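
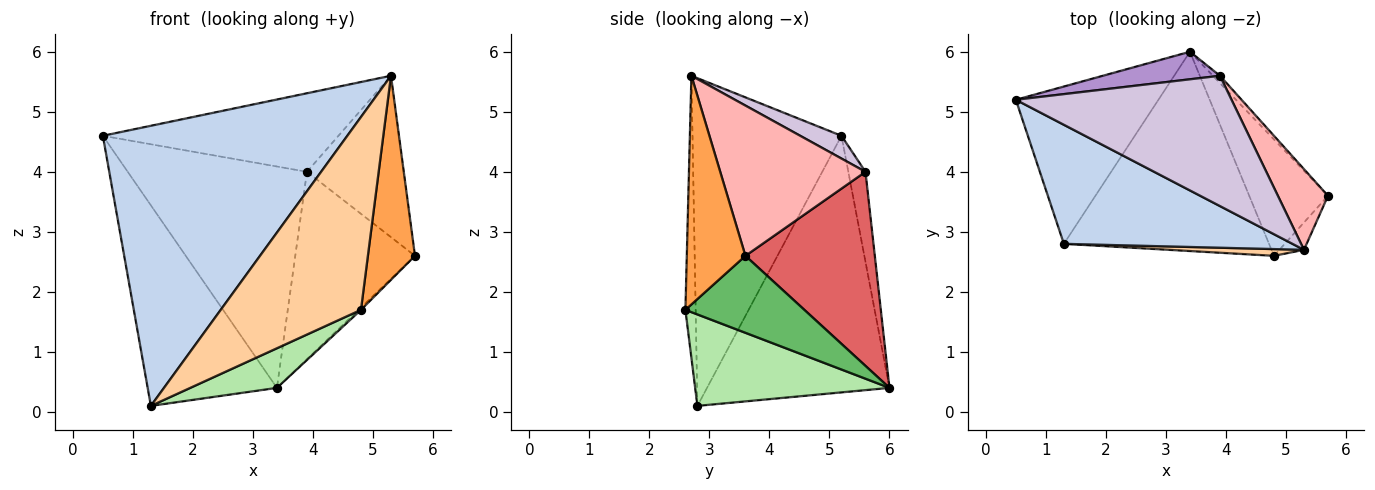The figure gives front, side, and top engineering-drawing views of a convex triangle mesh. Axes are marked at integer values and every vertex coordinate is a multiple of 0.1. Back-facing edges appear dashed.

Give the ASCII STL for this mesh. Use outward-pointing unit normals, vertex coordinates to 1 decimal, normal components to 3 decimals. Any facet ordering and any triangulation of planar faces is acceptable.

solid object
 facet normal -0.743 0.526 -0.413
  outer loop
   vertex 3.4 6.0 0.4
   vertex 1.3 2.8 0.1
   vertex 0.5 5.2 4.6
  endloop
 endfacet
 facet normal -0.489 -0.803 0.341
  outer loop
   vertex 5.3 2.7 5.6
   vertex 0.5 5.2 4.6
   vertex 1.3 2.8 0.1
  endloop
 endfacet
 facet normal 0.777 -0.624 -0.084
  outer loop
   vertex 4.8 2.6 1.7
   vertex 5.7 3.6 2.6
   vertex 5.3 2.7 5.6
  endloop
 endfacet
 facet normal -0.073 -0.997 0.035
  outer loop
   vertex 4.8 2.6 1.7
   vertex 5.3 2.7 5.6
   vertex 1.3 2.8 0.1
  endloop
 endfacet
 facet normal 0.699 0.014 -0.715
  outer loop
   vertex 4.8 2.6 1.7
   vertex 3.4 6.0 0.4
   vertex 5.7 3.6 2.6
  endloop
 endfacet
 facet normal 0.401 -0.179 -0.899
  outer loop
   vertex 4.8 2.6 1.7
   vertex 1.3 2.8 0.1
   vertex 3.4 6.0 0.4
  endloop
 endfacet
 facet normal 0.734 0.679 -0.026
  outer loop
   vertex 3.9 5.6 4.0
   vertex 5.7 3.6 2.6
   vertex 3.4 6.0 0.4
  endloop
 endfacet
 facet normal 0.802 0.535 0.267
  outer loop
   vertex 3.9 5.6 4.0
   vertex 5.3 2.7 5.6
   vertex 5.7 3.6 2.6
  endloop
 endfacet
 facet normal -0.095 0.988 0.123
  outer loop
   vertex 3.9 5.6 4.0
   vertex 3.4 6.0 0.4
   vertex 0.5 5.2 4.6
  endloop
 endfacet
 facet normal 0.090 0.514 0.853
  outer loop
   vertex 3.9 5.6 4.0
   vertex 0.5 5.2 4.6
   vertex 5.3 2.7 5.6
  endloop
 endfacet
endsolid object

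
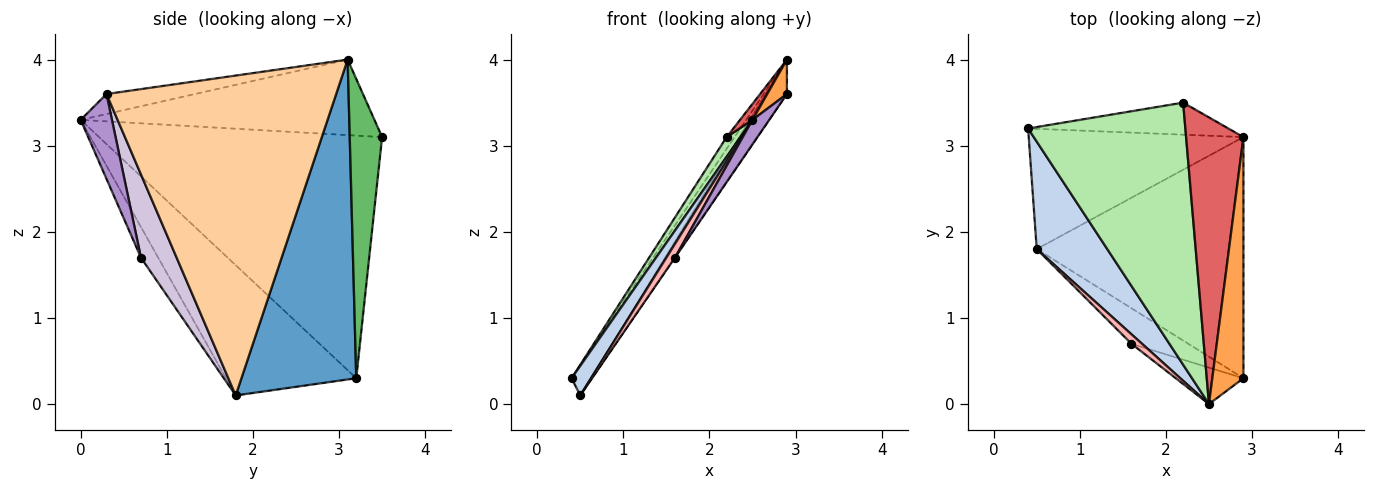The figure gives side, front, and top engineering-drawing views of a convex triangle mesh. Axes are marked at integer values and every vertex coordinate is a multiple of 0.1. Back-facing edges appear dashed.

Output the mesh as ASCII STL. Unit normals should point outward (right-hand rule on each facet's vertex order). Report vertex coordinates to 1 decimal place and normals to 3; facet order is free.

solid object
 facet normal 0.822 0.138 -0.552
  outer loop
   vertex 0.5 1.8 0.1
   vertex 0.4 3.2 0.3
   vertex 2.9 3.1 4.0
  endloop
 endfacet
 facet normal -0.872 -0.130 0.472
  outer loop
   vertex 0.5 1.8 0.1
   vertex 2.5 0.0 3.3
   vertex 0.4 3.2 0.3
  endloop
 endfacet
 facet normal -0.537 -0.119 0.835
  outer loop
   vertex 2.9 0.3 3.6
   vertex 2.9 3.1 4.0
   vertex 2.5 0.0 3.3
  endloop
 endfacet
 facet normal 0.837 0.077 -0.541
  outer loop
   vertex 2.9 0.3 3.6
   vertex 0.5 1.8 0.1
   vertex 2.9 3.1 4.0
  endloop
 endfacet
 facet normal 0.814 0.199 -0.545
  outer loop
   vertex 2.2 3.5 3.1
   vertex 2.9 3.1 4.0
   vertex 0.4 3.2 0.3
  endloop
 endfacet
 facet normal -0.838 -0.041 0.543
  outer loop
   vertex 2.2 3.5 3.1
   vertex 0.4 3.2 0.3
   vertex 2.5 0.0 3.3
  endloop
 endfacet
 facet normal -0.796 -0.034 0.604
  outer loop
   vertex 2.2 3.5 3.1
   vertex 2.5 0.0 3.3
   vertex 2.9 3.1 4.0
  endloop
 endfacet
 facet normal -0.855 -0.427 0.294
  outer loop
   vertex 1.6 0.7 1.7
   vertex 2.5 0.0 3.3
   vertex 0.5 1.8 0.1
  endloop
 endfacet
 facet normal 0.721 -0.387 -0.575
  outer loop
   vertex 1.6 0.7 1.7
   vertex 2.9 0.3 3.6
   vertex 2.5 0.0 3.3
  endloop
 endfacet
 facet normal 0.826 0.006 -0.564
  outer loop
   vertex 1.6 0.7 1.7
   vertex 0.5 1.8 0.1
   vertex 2.9 0.3 3.6
  endloop
 endfacet
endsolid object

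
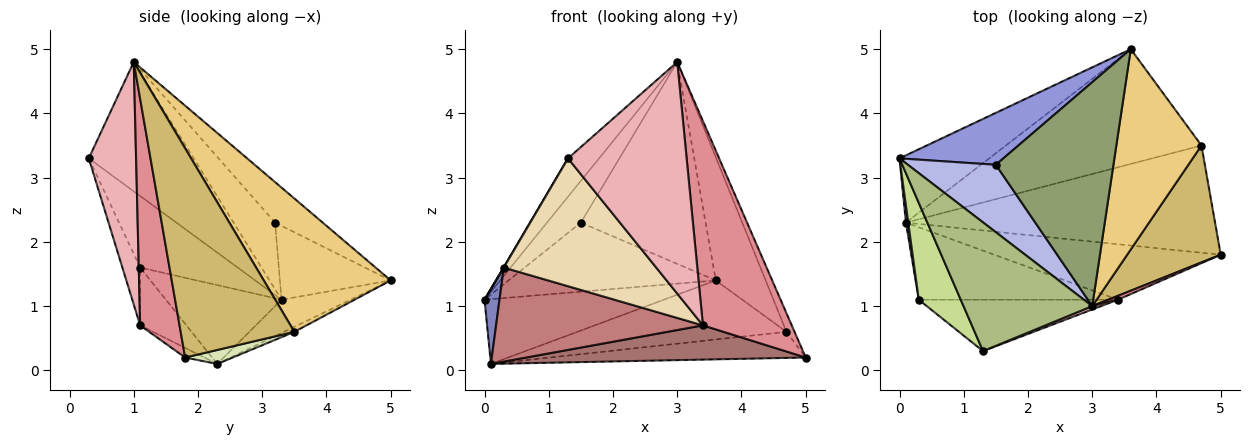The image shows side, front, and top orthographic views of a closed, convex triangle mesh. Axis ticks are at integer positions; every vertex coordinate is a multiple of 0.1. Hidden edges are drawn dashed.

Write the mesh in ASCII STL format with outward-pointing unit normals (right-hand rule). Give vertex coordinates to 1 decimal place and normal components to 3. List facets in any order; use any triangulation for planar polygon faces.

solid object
 facet normal -0.258 0.670 -0.696
  outer loop
   vertex 0.1 2.3 0.1
   vertex 0.0 3.3 1.1
   vertex 3.6 5.0 1.4
  endloop
 endfacet
 facet normal -0.991 -0.128 0.029
  outer loop
   vertex 0.1 2.3 0.1
   vertex 0.3 1.1 1.6
   vertex 0.0 3.3 1.1
  endloop
 endfacet
 facet normal -0.393 0.735 0.553
  outer loop
   vertex 1.5 3.2 2.3
   vertex 3.6 5.0 1.4
   vertex 0.0 3.3 1.1
  endloop
 endfacet
 facet normal -0.542 0.442 0.714
  outer loop
   vertex 1.5 3.2 2.3
   vertex 0.0 3.3 1.1
   vertex 3.0 1.0 4.8
  endloop
 endfacet
 facet normal -0.248 0.649 0.720
  outer loop
   vertex 1.5 3.2 2.3
   vertex 3.0 1.0 4.8
   vertex 3.6 5.0 1.4
  endloop
 endfacet
 facet normal -0.694 0.206 0.690
  outer loop
   vertex 1.3 0.3 3.3
   vertex 3.0 1.0 4.8
   vertex 0.0 3.3 1.1
  endloop
 endfacet
 facet normal -0.862 -0.003 0.506
  outer loop
   vertex 1.3 0.3 3.3
   vertex 0.0 3.3 1.1
   vertex 0.3 1.1 1.6
  endloop
 endfacet
 facet normal 0.044 0.236 -0.971
  outer loop
   vertex 4.7 3.5 0.6
   vertex 5.0 1.8 0.2
   vertex 0.1 2.3 0.1
  endloop
 endfacet
 facet normal -0.023 0.457 -0.889
  outer loop
   vertex 4.7 3.5 0.6
   vertex 0.1 2.3 0.1
   vertex 3.6 5.0 1.4
  endloop
 endfacet
 facet normal 0.911 0.065 0.407
  outer loop
   vertex 4.7 3.5 0.6
   vertex 3.0 1.0 4.8
   vertex 5.0 1.8 0.2
  endloop
 endfacet
 facet normal 0.800 0.314 0.511
  outer loop
   vertex 4.7 3.5 0.6
   vertex 3.6 5.0 1.4
   vertex 3.0 1.0 4.8
  endloop
 endfacet
 facet normal -0.108 -0.922 -0.371
  outer loop
   vertex 3.4 1.1 0.7
   vertex 1.3 0.3 3.3
   vertex 0.3 1.1 1.6
  endloop
 endfacet
 facet normal -0.036 -0.525 -0.850
  outer loop
   vertex 3.4 1.1 0.7
   vertex 0.1 2.3 0.1
   vertex 5.0 1.8 0.2
  endloop
 endfacet
 facet normal -0.174 -0.780 -0.601
  outer loop
   vertex 3.4 1.1 0.7
   vertex 0.3 1.1 1.6
   vertex 0.1 2.3 0.1
  endloop
 endfacet
 facet normal 0.405 -0.914 0.017
  outer loop
   vertex 3.4 1.1 0.7
   vertex 5.0 1.8 0.2
   vertex 3.0 1.0 4.8
  endloop
 endfacet
 facet normal 0.371 -0.929 0.013
  outer loop
   vertex 3.4 1.1 0.7
   vertex 3.0 1.0 4.8
   vertex 1.3 0.3 3.3
  endloop
 endfacet
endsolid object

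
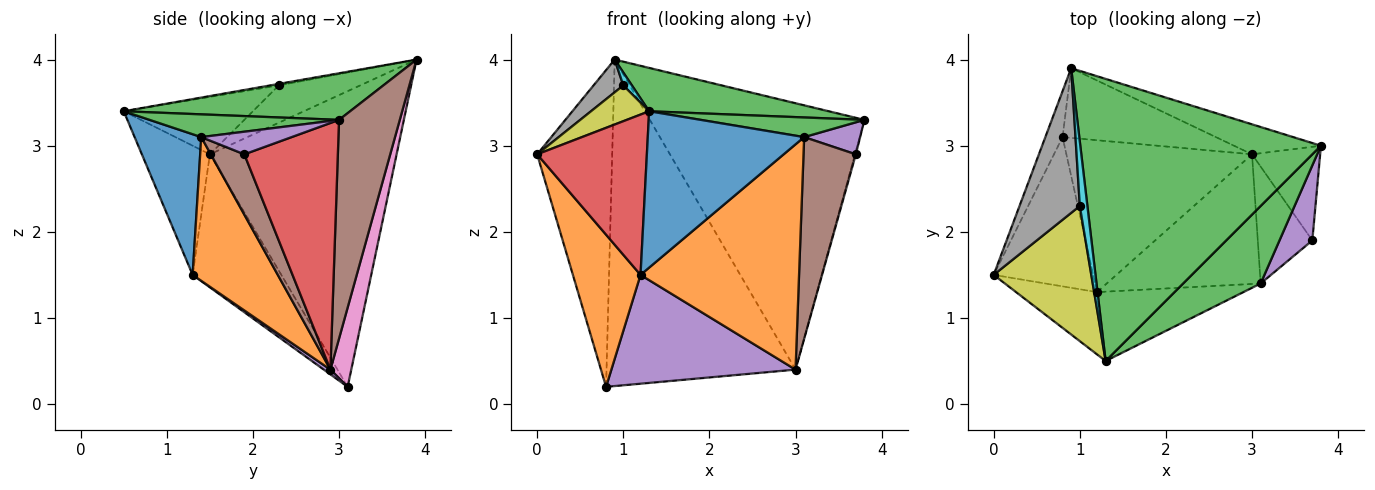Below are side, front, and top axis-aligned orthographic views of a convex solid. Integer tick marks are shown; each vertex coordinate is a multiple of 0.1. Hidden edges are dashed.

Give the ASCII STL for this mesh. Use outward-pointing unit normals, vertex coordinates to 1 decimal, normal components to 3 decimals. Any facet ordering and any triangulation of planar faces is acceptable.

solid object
 facet normal -0.927 0.372 -0.054
  outer loop
   vertex 0.8 3.1 0.2
   vertex 0.0 1.5 2.9
   vertex 0.9 3.9 4.0
  endloop
 endfacet
 facet normal -0.683 -0.521 -0.511
  outer loop
   vertex 1.2 1.3 1.5
   vertex 0.0 1.5 2.9
   vertex 0.8 3.1 0.2
  endloop
 endfacet
 facet normal 0.188 -0.149 0.971
  outer loop
   vertex 1.3 0.5 3.4
   vertex 3.8 3.0 3.3
   vertex 0.9 3.9 4.0
  endloop
 endfacet
 facet normal -0.500 -0.807 -0.314
  outer loop
   vertex 1.3 0.5 3.4
   vertex 0.0 1.5 2.9
   vertex 1.2 1.3 1.5
  endloop
 endfacet
 facet normal 0.021 -0.582 -0.813
  outer loop
   vertex 3.0 2.9 0.4
   vertex 1.2 1.3 1.5
   vertex 0.8 3.1 0.2
  endloop
 endfacet
 facet normal 0.271 0.957 -0.108
  outer loop
   vertex 3.0 2.9 0.4
   vertex 0.9 3.9 4.0
   vertex 3.8 3.0 3.3
  endloop
 endfacet
 facet normal 0.107 0.972 -0.208
  outer loop
   vertex 3.0 2.9 0.4
   vertex 0.8 3.1 0.2
   vertex 0.9 3.9 4.0
  endloop
 endfacet
 facet normal -0.517 -0.189 0.835
  outer loop
   vertex 1.0 2.3 3.7
   vertex 0.9 3.9 4.0
   vertex 0.0 1.5 2.9
  endloop
 endfacet
 facet normal -0.494 -0.222 0.840
  outer loop
   vertex 1.0 2.3 3.7
   vertex 0.0 1.5 2.9
   vertex 1.3 0.5 3.4
  endloop
 endfacet
 facet normal -0.192 -0.192 0.962
  outer loop
   vertex 1.0 2.3 3.7
   vertex 1.3 0.5 3.4
   vertex 0.9 3.9 4.0
  endloop
 endfacet
 facet normal 0.363 -0.852 -0.378
  outer loop
   vertex 3.1 1.4 3.1
   vertex 1.3 0.5 3.4
   vertex 1.2 1.3 1.5
  endloop
 endfacet
 facet normal 0.422 -0.786 -0.452
  outer loop
   vertex 3.1 1.4 3.1
   vertex 1.2 1.3 1.5
   vertex 3.0 2.9 0.4
  endloop
 endfacet
 facet normal 0.274 -0.236 0.932
  outer loop
   vertex 3.1 1.4 3.1
   vertex 3.8 3.0 3.3
   vertex 1.3 0.5 3.4
  endloop
 endfacet
 facet normal 0.964 0.009 -0.266
  outer loop
   vertex 3.7 1.9 2.9
   vertex 3.0 2.9 0.4
   vertex 3.8 3.0 3.3
  endloop
 endfacet
 facet normal 0.535 -0.331 0.777
  outer loop
   vertex 3.7 1.9 2.9
   vertex 3.8 3.0 3.3
   vertex 3.1 1.4 3.1
  endloop
 endfacet
 facet normal 0.485 -0.757 -0.438
  outer loop
   vertex 3.7 1.9 2.9
   vertex 3.1 1.4 3.1
   vertex 3.0 2.9 0.4
  endloop
 endfacet
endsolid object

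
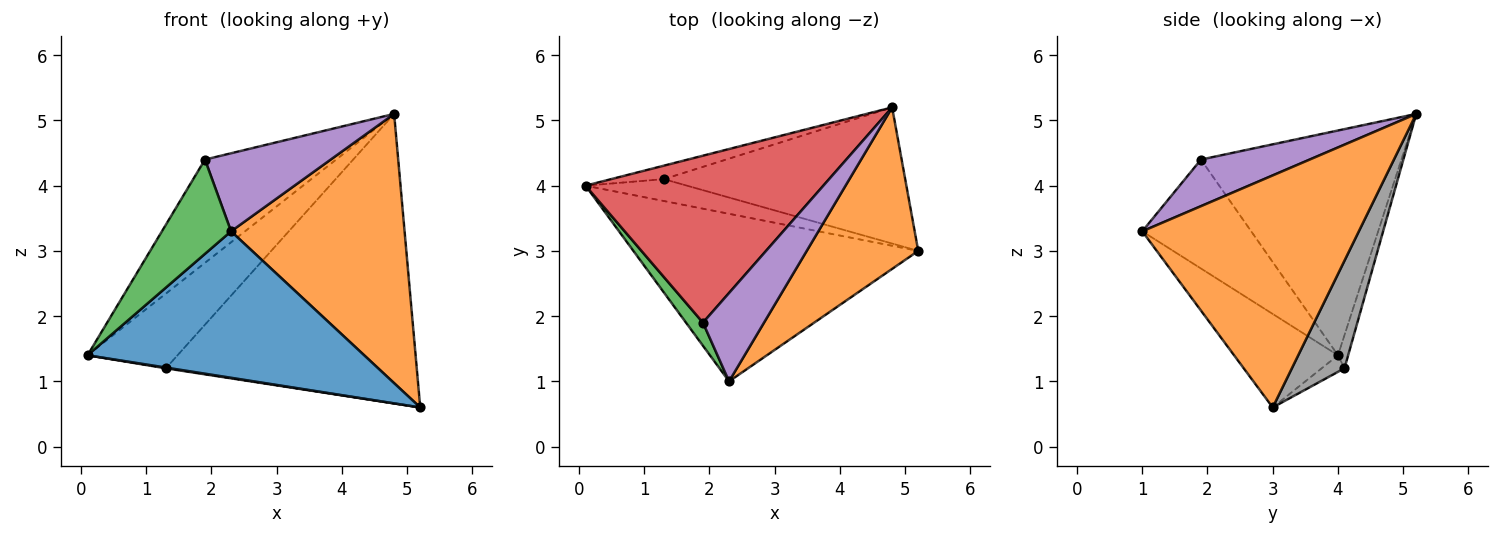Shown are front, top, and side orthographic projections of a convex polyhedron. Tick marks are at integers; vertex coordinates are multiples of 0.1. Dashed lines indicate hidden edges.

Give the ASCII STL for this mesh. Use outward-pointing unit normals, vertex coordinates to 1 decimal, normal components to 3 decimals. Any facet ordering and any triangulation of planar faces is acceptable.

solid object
 facet normal -0.240 -0.639 -0.731
  outer loop
   vertex 2.3 1.0 3.3
   vertex 0.1 4.0 1.4
   vertex 5.2 3.0 0.6
  endloop
 endfacet
 facet normal 0.731 -0.585 0.351
  outer loop
   vertex 4.8 5.2 5.1
   vertex 2.3 1.0 3.3
   vertex 5.2 3.0 0.6
  endloop
 endfacet
 facet normal -0.837 -0.531 0.130
  outer loop
   vertex 1.9 1.9 4.4
   vertex 0.1 4.0 1.4
   vertex 2.3 1.0 3.3
  endloop
 endfacet
 facet normal -0.627 0.410 0.663
  outer loop
   vertex 1.9 1.9 4.4
   vertex 4.8 5.2 5.1
   vertex 0.1 4.0 1.4
  endloop
 endfacet
 facet normal 0.497 -0.574 0.651
  outer loop
   vertex 1.9 1.9 4.4
   vertex 2.3 1.0 3.3
   vertex 4.8 5.2 5.1
  endloop
 endfacet
 facet normal -0.161 -0.035 -0.986
  outer loop
   vertex 1.3 4.1 1.2
   vertex 5.2 3.0 0.6
   vertex 0.1 4.0 1.4
  endloop
 endfacet
 facet normal -0.111 0.978 -0.176
  outer loop
   vertex 1.3 4.1 1.2
   vertex 0.1 4.0 1.4
   vertex 4.8 5.2 5.1
  endloop
 endfacet
 facet normal 0.186 0.889 -0.418
  outer loop
   vertex 1.3 4.1 1.2
   vertex 4.8 5.2 5.1
   vertex 5.2 3.0 0.6
  endloop
 endfacet
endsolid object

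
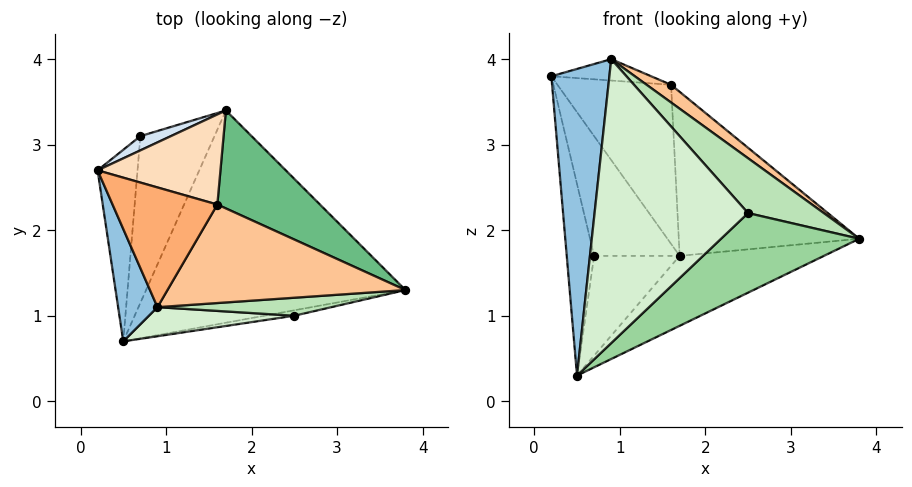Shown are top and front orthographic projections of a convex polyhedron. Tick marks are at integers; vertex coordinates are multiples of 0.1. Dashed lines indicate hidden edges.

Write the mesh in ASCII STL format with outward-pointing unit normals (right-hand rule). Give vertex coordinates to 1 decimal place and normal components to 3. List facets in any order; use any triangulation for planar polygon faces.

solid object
 facet normal 0.374 0.290 -0.881
  outer loop
   vertex 1.7 3.4 1.7
   vertex 3.8 1.3 1.9
   vertex 0.5 0.7 0.3
  endloop
 endfacet
 facet normal -0.913 -0.382 0.140
  outer loop
   vertex 0.9 1.1 4.0
   vertex 0.2 2.7 3.8
   vertex 0.5 0.7 0.3
  endloop
 endfacet
 facet normal -0.962 0.192 -0.192
  outer loop
   vertex 0.7 3.1 1.7
   vertex 0.5 0.7 0.3
   vertex 0.2 2.7 3.8
  endloop
 endfacet
 facet normal -0.285 0.952 0.113
  outer loop
   vertex 0.7 3.1 1.7
   vertex 0.2 2.7 3.8
   vertex 1.7 3.4 1.7
  endloop
 endfacet
 facet normal -0.152 0.507 -0.848
  outer loop
   vertex 0.7 3.1 1.7
   vertex 1.7 3.4 1.7
   vertex 0.5 0.7 0.3
  endloop
 endfacet
 facet normal 0.120 0.175 0.977
  outer loop
   vertex 1.6 2.3 3.7
   vertex 0.2 2.7 3.8
   vertex 0.9 1.1 4.0
  endloop
 endfacet
 facet normal 0.587 -0.143 0.797
  outer loop
   vertex 1.6 2.3 3.7
   vertex 0.9 1.1 4.0
   vertex 3.8 1.3 1.9
  endloop
 endfacet
 facet normal 0.273 0.837 0.474
  outer loop
   vertex 1.6 2.3 3.7
   vertex 1.7 3.4 1.7
   vertex 0.2 2.7 3.8
  endloop
 endfacet
 facet normal 0.629 0.667 0.398
  outer loop
   vertex 1.6 2.3 3.7
   vertex 3.8 1.3 1.9
   vertex 1.7 3.4 1.7
  endloop
 endfacet
 facet normal 0.210 -0.975 -0.067
  outer loop
   vertex 2.5 1.0 2.2
   vertex 0.5 0.7 0.3
   vertex 3.8 1.3 1.9
  endloop
 endfacet
 facet normal 0.280 -0.912 0.299
  outer loop
   vertex 2.5 1.0 2.2
   vertex 3.8 1.3 1.9
   vertex 0.9 1.1 4.0
  endloop
 endfacet
 facet normal 0.052 -0.993 0.102
  outer loop
   vertex 2.5 1.0 2.2
   vertex 0.9 1.1 4.0
   vertex 0.5 0.7 0.3
  endloop
 endfacet
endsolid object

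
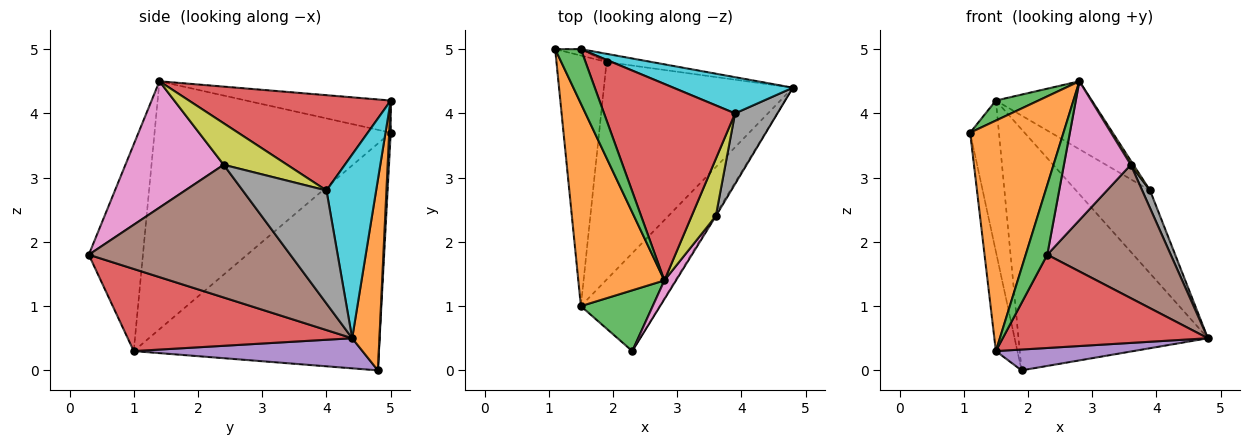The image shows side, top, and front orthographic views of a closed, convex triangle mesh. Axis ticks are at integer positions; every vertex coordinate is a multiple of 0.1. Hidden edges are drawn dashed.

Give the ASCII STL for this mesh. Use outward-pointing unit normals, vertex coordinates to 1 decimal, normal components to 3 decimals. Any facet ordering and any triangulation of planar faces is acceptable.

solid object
 facet normal -0.973 0.085 -0.215
  outer loop
   vertex 1.5 1.0 0.3
   vertex 1.1 5.0 3.7
   vertex 1.9 4.8 0.0
  endloop
 endfacet
 facet normal -0.885 -0.350 0.307
  outer loop
   vertex 1.5 1.0 0.3
   vertex 2.8 1.4 4.5
   vertex 1.1 5.0 3.7
  endloop
 endfacet
 facet normal -0.884 -0.352 0.307
  outer loop
   vertex 1.5 1.0 0.3
   vertex 2.3 0.3 1.8
   vertex 2.8 1.4 4.5
  endloop
 endfacet
 facet normal 0.602 -0.551 -0.578
  outer loop
   vertex 1.5 1.0 0.3
   vertex 4.8 4.4 0.5
   vertex 2.3 0.3 1.8
  endloop
 endfacet
 facet normal 0.157 -0.094 -0.983
  outer loop
   vertex 1.5 1.0 0.3
   vertex 1.9 4.8 0.0
   vertex 4.8 4.4 0.5
  endloop
 endfacet
 facet normal 0.853 -0.522 -0.008
  outer loop
   vertex 3.6 2.4 3.2
   vertex 2.3 0.3 1.8
   vertex 4.8 4.4 0.5
  endloop
 endfacet
 facet normal 0.824 -0.561 0.076
  outer loop
   vertex 3.6 2.4 3.2
   vertex 2.8 1.4 4.5
   vertex 2.3 0.3 1.8
  endloop
 endfacet
 facet normal 0.933 -0.087 0.350
  outer loop
   vertex 3.6 2.4 3.2
   vertex 4.8 4.4 0.5
   vertex 3.9 4.0 2.8
  endloop
 endfacet
 facet normal 0.863 -0.036 0.504
  outer loop
   vertex 3.6 2.4 3.2
   vertex 3.9 4.0 2.8
   vertex 2.8 1.4 4.5
  endloop
 endfacet
 facet normal 0.524 0.781 0.341
  outer loop
   vertex 1.5 5.0 4.2
   vertex 3.9 4.0 2.8
   vertex 4.8 4.4 0.5
  endloop
 endfacet
 facet normal 0.053 0.998 -0.042
  outer loop
   vertex 1.5 5.0 4.2
   vertex 1.9 4.8 0.0
   vertex 1.1 5.0 3.7
  endloop
 endfacet
 facet normal 0.142 0.989 -0.034
  outer loop
   vertex 1.5 5.0 4.2
   vertex 4.8 4.4 0.5
   vertex 1.9 4.8 0.0
  endloop
 endfacet
 facet normal -0.761 -0.224 0.609
  outer loop
   vertex 1.5 5.0 4.2
   vertex 1.1 5.0 3.7
   vertex 2.8 1.4 4.5
  endloop
 endfacet
 facet normal 0.567 0.269 0.779
  outer loop
   vertex 1.5 5.0 4.2
   vertex 2.8 1.4 4.5
   vertex 3.9 4.0 2.8
  endloop
 endfacet
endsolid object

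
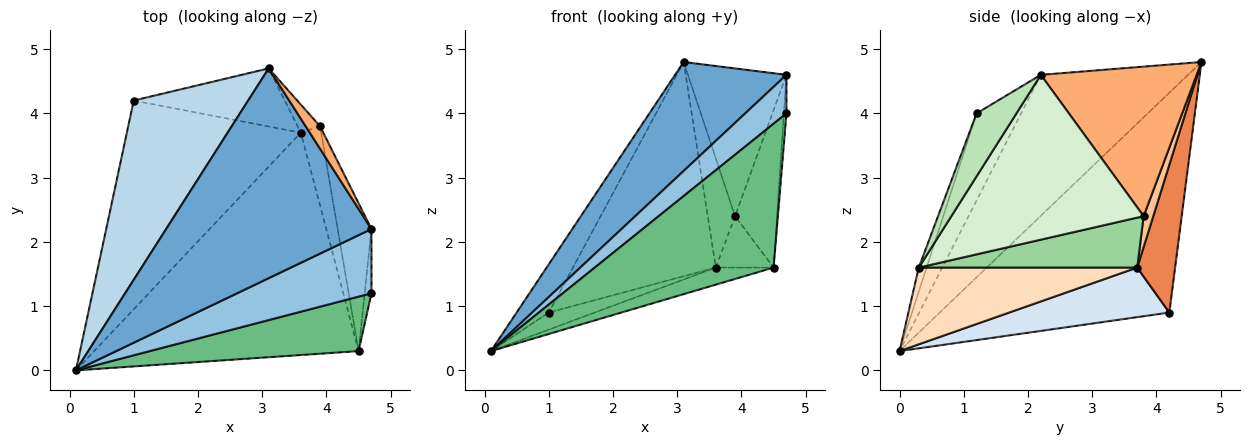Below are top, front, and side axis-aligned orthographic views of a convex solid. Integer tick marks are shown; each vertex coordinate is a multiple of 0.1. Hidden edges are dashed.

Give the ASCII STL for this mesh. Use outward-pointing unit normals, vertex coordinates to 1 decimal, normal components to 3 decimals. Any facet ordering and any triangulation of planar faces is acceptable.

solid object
 facet normal -0.520 -0.394 0.758
  outer loop
   vertex 3.1 4.7 4.8
   vertex 0.1 0.0 0.3
   vertex 4.7 2.2 4.6
  endloop
 endfacet
 facet normal -0.486 -0.450 0.750
  outer loop
   vertex 4.7 1.2 4.0
   vertex 4.7 2.2 4.6
   vertex 0.1 0.0 0.3
  endloop
 endfacet
 facet normal -0.880 0.123 0.458
  outer loop
   vertex 1.0 4.2 0.9
   vertex 0.1 0.0 0.3
   vertex 3.1 4.7 4.8
  endloop
 endfacet
 facet normal 0.273 0.078 -0.959
  outer loop
   vertex 1.0 4.2 0.9
   vertex 3.6 3.7 1.6
   vertex 0.1 0.0 0.3
  endloop
 endfacet
 facet normal 0.248 0.935 -0.253
  outer loop
   vertex 1.0 4.2 0.9
   vertex 3.1 4.7 4.8
   vertex 3.6 3.7 1.6
  endloop
 endfacet
 facet normal 0.842 0.533 0.081
  outer loop
   vertex 3.9 3.8 2.4
   vertex 3.1 4.7 4.8
   vertex 4.7 2.2 4.6
  endloop
 endfacet
 facet normal 0.323 0.916 -0.236
  outer loop
   vertex 3.9 3.8 2.4
   vertex 3.6 3.7 1.6
   vertex 3.1 4.7 4.8
  endloop
 endfacet
 facet normal 0.278 0.074 -0.958
  outer loop
   vertex 4.5 0.3 1.6
   vertex 0.1 0.0 0.3
   vertex 3.6 3.7 1.6
  endloop
 endfacet
 facet normal -0.041 -0.934 0.354
  outer loop
   vertex 4.5 0.3 1.6
   vertex 4.7 1.2 4.0
   vertex 0.1 0.0 0.3
  endloop
 endfacet
 facet normal 0.899 0.238 -0.367
  outer loop
   vertex 4.5 0.3 1.6
   vertex 3.6 3.7 1.6
   vertex 3.9 3.8 2.4
  endloop
 endfacet
 facet normal 0.992 0.064 -0.107
  outer loop
   vertex 4.5 0.3 1.6
   vertex 4.7 2.2 4.6
   vertex 4.7 1.2 4.0
  endloop
 endfacet
 facet normal 0.958 0.209 -0.196
  outer loop
   vertex 4.5 0.3 1.6
   vertex 3.9 3.8 2.4
   vertex 4.7 2.2 4.6
  endloop
 endfacet
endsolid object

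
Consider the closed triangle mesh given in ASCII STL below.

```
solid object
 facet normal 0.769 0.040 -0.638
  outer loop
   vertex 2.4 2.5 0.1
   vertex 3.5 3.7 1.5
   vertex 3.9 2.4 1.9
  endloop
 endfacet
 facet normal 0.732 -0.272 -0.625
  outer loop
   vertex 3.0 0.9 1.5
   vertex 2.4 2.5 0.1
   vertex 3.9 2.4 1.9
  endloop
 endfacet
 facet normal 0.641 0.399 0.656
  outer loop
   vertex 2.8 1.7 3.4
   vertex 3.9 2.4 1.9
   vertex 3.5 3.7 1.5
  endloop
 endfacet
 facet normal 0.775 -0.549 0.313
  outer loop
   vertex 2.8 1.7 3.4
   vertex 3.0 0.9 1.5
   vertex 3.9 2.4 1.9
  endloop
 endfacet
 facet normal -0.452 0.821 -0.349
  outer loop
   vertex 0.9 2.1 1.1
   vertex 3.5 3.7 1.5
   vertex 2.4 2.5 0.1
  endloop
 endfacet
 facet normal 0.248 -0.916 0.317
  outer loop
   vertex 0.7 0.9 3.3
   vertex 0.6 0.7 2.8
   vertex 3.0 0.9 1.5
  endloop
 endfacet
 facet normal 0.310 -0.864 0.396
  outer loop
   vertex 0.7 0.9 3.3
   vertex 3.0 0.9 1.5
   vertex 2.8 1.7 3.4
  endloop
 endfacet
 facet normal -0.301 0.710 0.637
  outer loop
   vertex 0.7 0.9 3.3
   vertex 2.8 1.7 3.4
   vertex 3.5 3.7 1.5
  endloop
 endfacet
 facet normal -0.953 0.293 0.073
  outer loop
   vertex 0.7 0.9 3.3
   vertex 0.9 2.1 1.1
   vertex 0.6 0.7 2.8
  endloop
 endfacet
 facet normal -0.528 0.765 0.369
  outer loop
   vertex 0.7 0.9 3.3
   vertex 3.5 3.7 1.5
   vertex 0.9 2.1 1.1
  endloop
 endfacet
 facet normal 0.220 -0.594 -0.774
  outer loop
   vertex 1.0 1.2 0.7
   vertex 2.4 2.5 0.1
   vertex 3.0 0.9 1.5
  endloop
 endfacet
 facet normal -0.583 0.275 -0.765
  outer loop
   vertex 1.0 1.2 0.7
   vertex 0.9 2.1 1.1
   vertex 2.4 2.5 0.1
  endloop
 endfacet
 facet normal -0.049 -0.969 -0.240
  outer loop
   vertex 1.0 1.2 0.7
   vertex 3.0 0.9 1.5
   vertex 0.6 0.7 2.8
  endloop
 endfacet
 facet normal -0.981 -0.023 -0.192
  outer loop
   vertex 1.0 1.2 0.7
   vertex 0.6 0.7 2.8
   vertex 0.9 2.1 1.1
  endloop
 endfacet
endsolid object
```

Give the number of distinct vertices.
9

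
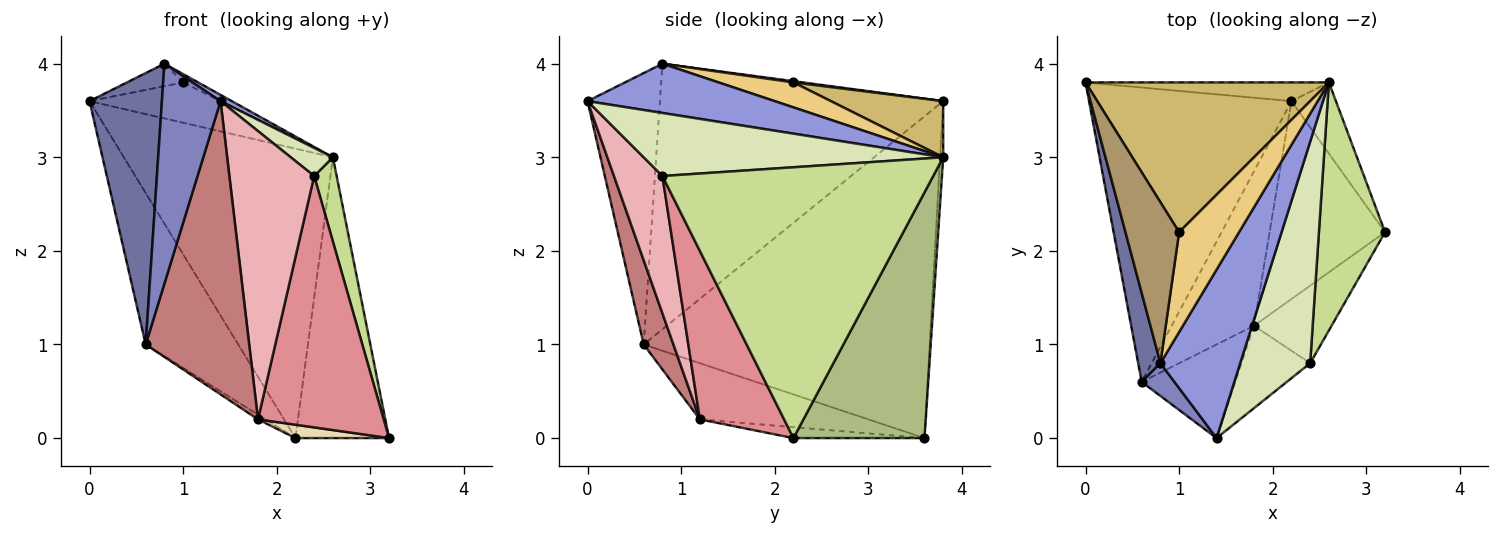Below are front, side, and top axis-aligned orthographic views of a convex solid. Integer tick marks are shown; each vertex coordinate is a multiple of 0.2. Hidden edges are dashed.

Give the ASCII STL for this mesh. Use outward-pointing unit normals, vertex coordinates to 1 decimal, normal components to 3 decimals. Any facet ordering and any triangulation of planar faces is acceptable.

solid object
 facet normal -0.966 -0.247 0.081
  outer loop
   vertex 0.6 0.6 1.0
   vertex 0.8 0.8 4.0
   vertex 0.0 3.8 3.6
  endloop
 endfacet
 facet normal -0.774 -0.627 0.093
  outer loop
   vertex 0.6 0.6 1.0
   vertex 1.4 0.0 3.6
   vertex 0.8 0.8 4.0
  endloop
 endfacet
 facet normal 0.525 -0.032 0.851
  outer loop
   vertex 2.6 3.8 3.0
   vertex 0.8 0.8 4.0
   vertex 1.4 0.0 3.6
  endloop
 endfacet
 facet normal -0.816 0.264 -0.514
  outer loop
   vertex 2.2 3.6 0.0
   vertex 0.6 0.6 1.0
   vertex 0.0 3.8 3.6
  endloop
 endfacet
 facet normal -0.015 0.998 -0.065
  outer loop
   vertex 2.2 3.6 0.0
   vertex 0.0 3.8 3.6
   vertex 2.6 3.8 3.0
  endloop
 endfacet
 facet normal 0.805 0.575 -0.146
  outer loop
   vertex 2.2 3.6 0.0
   vertex 2.6 3.8 3.0
   vertex 3.2 2.2 0.0
  endloop
 endfacet
 facet normal 0.968 -0.080 0.236
  outer loop
   vertex 2.4 0.8 2.8
   vertex 3.2 2.2 0.0
   vertex 2.6 3.8 3.0
  endloop
 endfacet
 facet normal 0.667 -0.094 0.740
  outer loop
   vertex 2.4 0.8 2.8
   vertex 2.6 3.8 3.0
   vertex 1.4 0.0 3.6
  endloop
 endfacet
 facet normal 0.023 0.138 0.990
  outer loop
   vertex 1.0 2.2 3.8
   vertex 0.0 3.8 3.6
   vertex 0.8 0.8 4.0
  endloop
 endfacet
 facet normal 0.217 0.254 0.942
  outer loop
   vertex 1.0 2.2 3.8
   vertex 2.6 3.8 3.0
   vertex 0.0 3.8 3.6
  endloop
 endfacet
 facet normal 0.383 0.077 0.920
  outer loop
   vertex 1.0 2.2 3.8
   vertex 0.8 0.8 4.0
   vertex 2.6 3.8 3.0
  endloop
 endfacet
 facet normal -0.094 -0.067 -0.993
  outer loop
   vertex 1.8 1.2 0.2
   vertex 2.2 3.6 0.0
   vertex 3.2 2.2 0.0
  endloop
 endfacet
 facet normal -0.563 0.025 -0.826
  outer loop
   vertex 1.8 1.2 0.2
   vertex 0.6 0.6 1.0
   vertex 2.2 3.6 0.0
  endloop
 endfacet
 facet normal 0.264 -0.919 -0.293
  outer loop
   vertex 1.8 1.2 0.2
   vertex 1.4 0.0 3.6
   vertex 0.6 0.6 1.0
  endloop
 endfacet
 facet normal 0.539 -0.805 -0.248
  outer loop
   vertex 1.8 1.2 0.2
   vertex 3.2 2.2 0.0
   vertex 2.4 0.8 2.8
  endloop
 endfacet
 facet normal 0.482 -0.843 -0.241
  outer loop
   vertex 1.8 1.2 0.2
   vertex 2.4 0.8 2.8
   vertex 1.4 0.0 3.6
  endloop
 endfacet
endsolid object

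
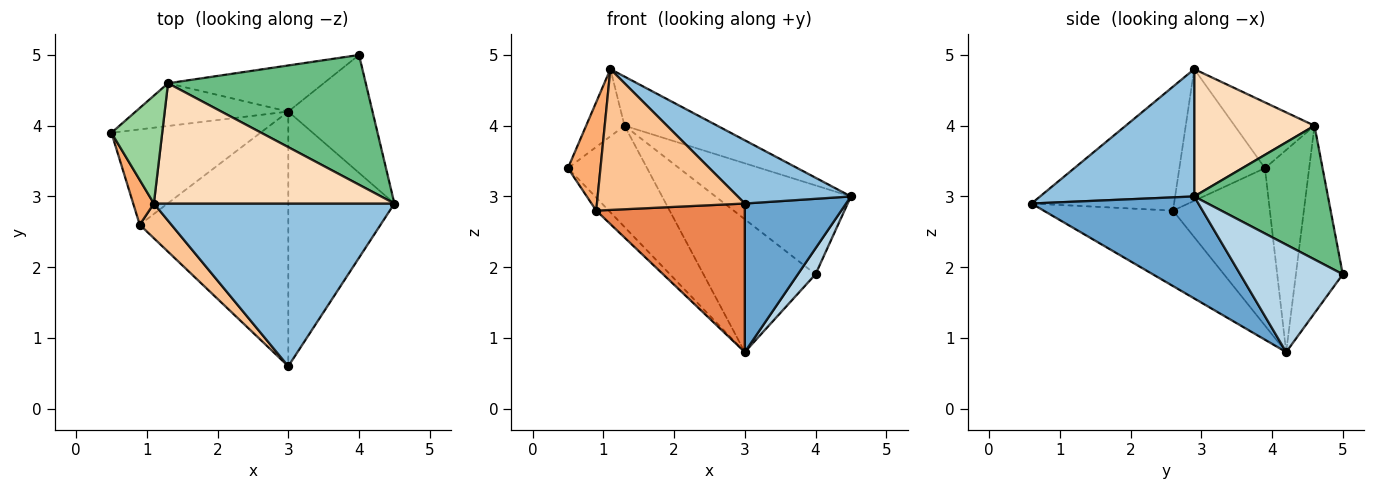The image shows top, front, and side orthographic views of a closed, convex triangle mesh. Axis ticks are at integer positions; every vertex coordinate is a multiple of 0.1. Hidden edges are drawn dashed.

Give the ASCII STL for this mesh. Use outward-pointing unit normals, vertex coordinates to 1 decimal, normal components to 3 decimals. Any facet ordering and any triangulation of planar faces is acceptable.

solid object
 facet normal 0.639 -0.388 -0.665
  outer loop
   vertex 3.0 4.2 0.8
   vertex 4.5 2.9 3.0
   vertex 3.0 0.6 2.9
  endloop
 endfacet
 facet normal 0.442 -0.325 0.836
  outer loop
   vertex 1.1 2.9 4.8
   vertex 3.0 0.6 2.9
   vertex 4.5 2.9 3.0
  endloop
 endfacet
 facet normal 0.780 -0.134 -0.611
  outer loop
   vertex 4.0 5.0 1.9
   vertex 4.5 2.9 3.0
   vertex 3.0 4.2 0.8
  endloop
 endfacet
 facet normal -0.723 0.093 -0.684
  outer loop
   vertex 0.9 2.6 2.8
   vertex 0.5 3.9 3.4
   vertex 3.0 4.2 0.8
  endloop
 endfacet
 facet normal -0.402 -0.461 -0.791
  outer loop
   vertex 0.9 2.6 2.8
   vertex 3.0 4.2 0.8
   vertex 3.0 0.6 2.9
  endloop
 endfacet
 facet normal -0.925 -0.352 0.145
  outer loop
   vertex 0.9 2.6 2.8
   vertex 1.1 2.9 4.8
   vertex 0.5 3.9 3.4
  endloop
 endfacet
 facet normal -0.683 -0.709 0.175
  outer loop
   vertex 0.9 2.6 2.8
   vertex 3.0 0.6 2.9
   vertex 1.1 2.9 4.8
  endloop
 endfacet
 facet normal 0.440 0.339 0.831
  outer loop
   vertex 1.3 4.6 4.0
   vertex 1.1 2.9 4.8
   vertex 4.5 2.9 3.0
  endloop
 endfacet
 facet normal 0.487 0.493 0.720
  outer loop
   vertex 1.3 4.6 4.0
   vertex 4.5 2.9 3.0
   vertex 4.0 5.0 1.9
  endloop
 endfacet
 facet normal -0.740 0.356 0.571
  outer loop
   vertex 1.3 4.6 4.0
   vertex 0.5 3.9 3.4
   vertex 1.1 2.9 4.8
  endloop
 endfacet
 facet normal -0.458 0.819 -0.346
  outer loop
   vertex 1.3 4.6 4.0
   vertex 3.0 4.2 0.8
   vertex 0.5 3.9 3.4
  endloop
 endfacet
 facet normal -0.367 0.879 -0.305
  outer loop
   vertex 1.3 4.6 4.0
   vertex 4.0 5.0 1.9
   vertex 3.0 4.2 0.8
  endloop
 endfacet
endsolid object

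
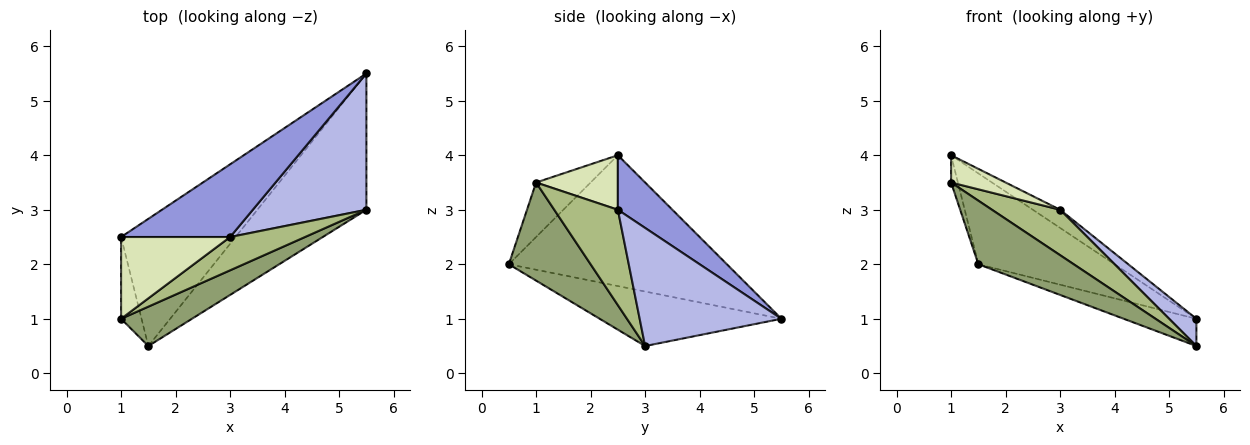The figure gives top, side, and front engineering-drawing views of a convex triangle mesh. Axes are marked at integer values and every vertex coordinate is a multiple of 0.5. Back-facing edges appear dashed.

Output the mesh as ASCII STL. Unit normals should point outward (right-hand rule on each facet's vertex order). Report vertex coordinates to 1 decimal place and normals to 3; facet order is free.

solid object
 facet normal -0.681 0.426 -0.596
  outer loop
   vertex 1.5 0.5 2.0
   vertex 1.0 2.5 4.0
   vertex 5.5 5.5 1.0
  endloop
 endfacet
 facet normal -0.440 0.176 -0.880
  outer loop
   vertex 1.5 0.5 2.0
   vertex 5.5 5.5 1.0
   vertex 5.5 3.0 0.5
  endloop
 endfacet
 facet normal 0.436 0.218 0.873
  outer loop
   vertex 3.0 2.5 3.0
   vertex 5.5 5.5 1.0
   vertex 1.0 2.5 4.0
  endloop
 endfacet
 facet normal 0.714 -0.137 0.687
  outer loop
   vertex 3.0 2.5 3.0
   vertex 5.5 3.0 0.5
   vertex 5.5 5.5 1.0
  endloop
 endfacet
 facet normal 0.589 -0.687 0.425
  outer loop
   vertex 1.0 1.0 3.5
   vertex 1.5 0.5 2.0
   vertex 5.5 3.0 0.5
  endloop
 endfacet
 facet normal 0.601 -0.644 0.472
  outer loop
   vertex 1.0 1.0 3.5
   vertex 5.5 3.0 0.5
   vertex 3.0 2.5 3.0
  endloop
 endfacet
 facet normal -0.930 0.116 -0.349
  outer loop
   vertex 1.0 1.0 3.5
   vertex 1.0 2.5 4.0
   vertex 1.5 0.5 2.0
  endloop
 endfacet
 facet normal 0.429 -0.286 0.857
  outer loop
   vertex 1.0 1.0 3.5
   vertex 3.0 2.5 3.0
   vertex 1.0 2.5 4.0
  endloop
 endfacet
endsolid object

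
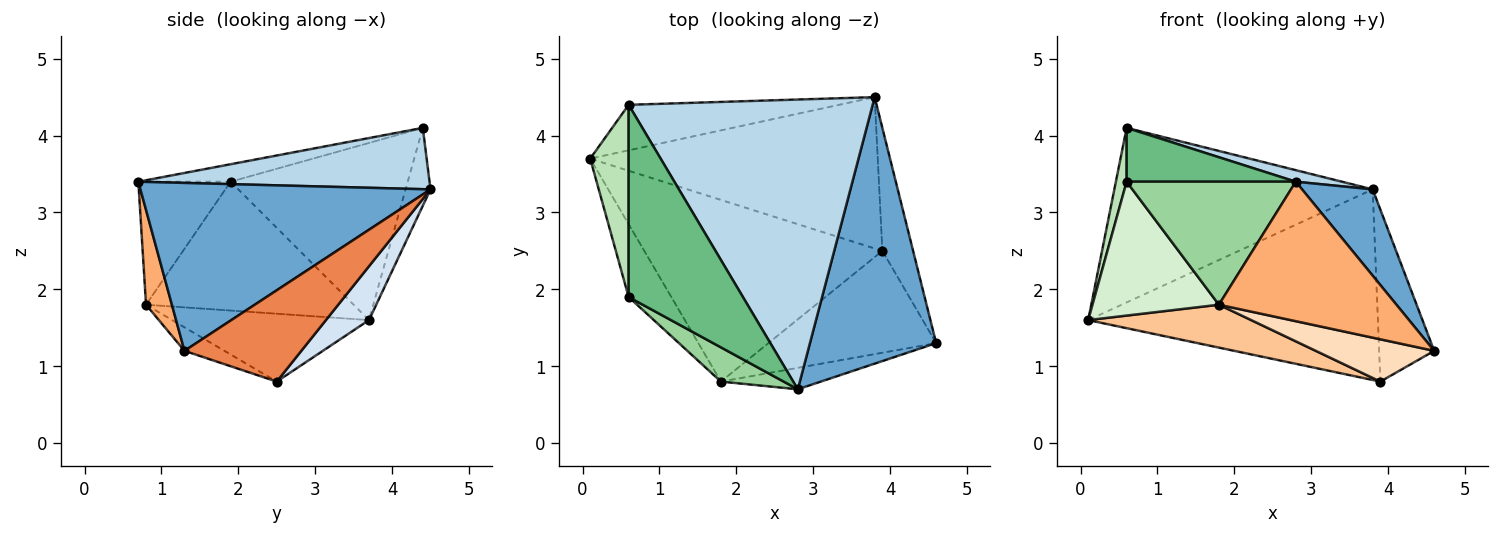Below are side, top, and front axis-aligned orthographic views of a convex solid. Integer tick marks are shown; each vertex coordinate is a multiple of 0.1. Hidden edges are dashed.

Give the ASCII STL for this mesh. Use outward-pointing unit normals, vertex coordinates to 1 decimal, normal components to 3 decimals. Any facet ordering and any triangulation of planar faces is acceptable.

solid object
 facet normal 0.785 -0.191 0.590
  outer loop
   vertex 2.8 0.7 3.4
   vertex 4.6 1.3 1.2
   vertex 3.8 4.5 3.3
  endloop
 endfacet
 facet normal -0.093 0.963 -0.251
  outer loop
   vertex 0.6 4.4 4.1
   vertex 3.8 4.5 3.3
   vertex 0.1 3.7 1.6
  endloop
 endfacet
 facet normal 0.243 -0.039 0.969
  outer loop
   vertex 0.6 4.4 4.1
   vertex 2.8 0.7 3.4
   vertex 3.8 4.5 3.3
  endloop
 endfacet
 facet normal 0.116 0.778 -0.618
  outer loop
   vertex 3.9 2.5 0.8
   vertex 0.1 3.7 1.6
   vertex 3.8 4.5 3.3
  endloop
 endfacet
 facet normal 0.865 0.408 -0.291
  outer loop
   vertex 3.9 2.5 0.8
   vertex 3.8 4.5 3.3
   vertex 4.6 1.3 1.2
  endloop
 endfacet
 facet normal 0.143 -0.978 -0.150
  outer loop
   vertex 1.8 0.8 1.8
   vertex 4.6 1.3 1.2
   vertex 2.8 0.7 3.4
  endloop
 endfacet
 facet normal -0.267 -0.221 -0.938
  outer loop
   vertex 1.8 0.8 1.8
   vertex 0.1 3.7 1.6
   vertex 3.9 2.5 0.8
  endloop
 endfacet
 facet normal -0.128 -0.380 -0.916
  outer loop
   vertex 1.8 0.8 1.8
   vertex 3.9 2.5 0.8
   vertex 4.6 1.3 1.2
  endloop
 endfacet
 facet normal -0.146 -0.267 0.953
  outer loop
   vertex 0.6 1.9 3.4
   vertex 2.8 0.7 3.4
   vertex 0.6 4.4 4.1
  endloop
 endfacet
 facet normal -0.465 -0.853 0.237
  outer loop
   vertex 0.6 1.9 3.4
   vertex 1.8 0.8 1.8
   vertex 2.8 0.7 3.4
  endloop
 endfacet
 facet normal -0.976 -0.059 0.212
  outer loop
   vertex 0.6 1.9 3.4
   vertex 0.6 4.4 4.1
   vertex 0.1 3.7 1.6
  endloop
 endfacet
 facet normal -0.822 -0.501 -0.272
  outer loop
   vertex 0.6 1.9 3.4
   vertex 0.1 3.7 1.6
   vertex 1.8 0.8 1.8
  endloop
 endfacet
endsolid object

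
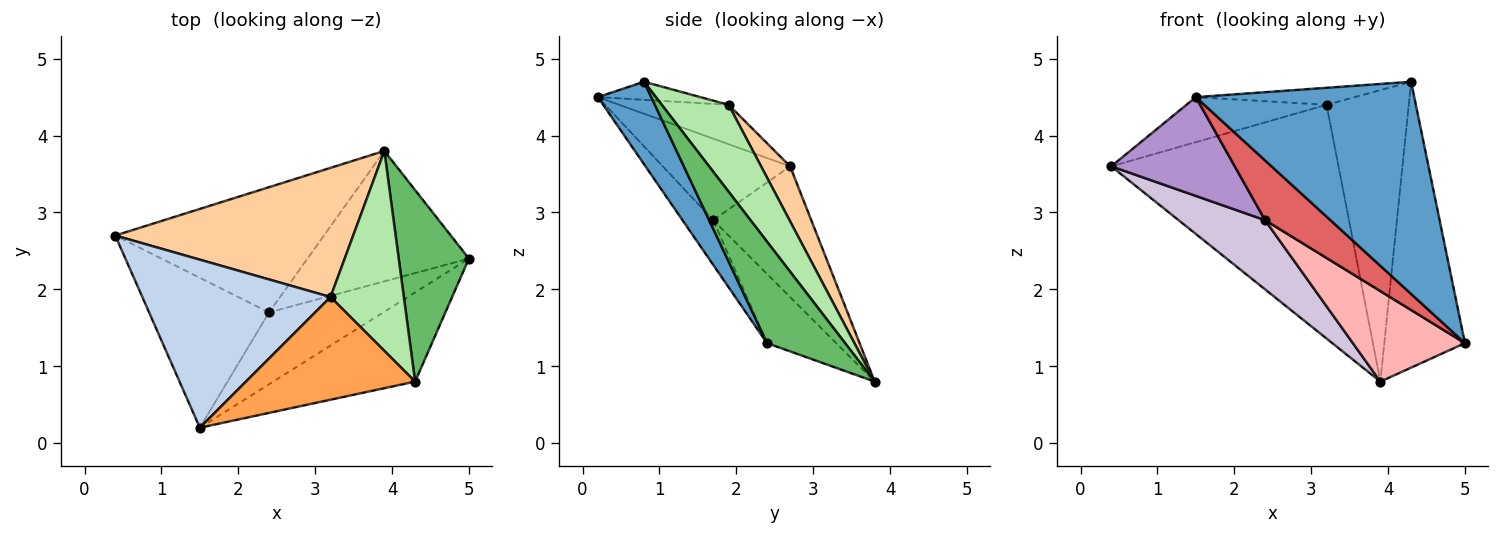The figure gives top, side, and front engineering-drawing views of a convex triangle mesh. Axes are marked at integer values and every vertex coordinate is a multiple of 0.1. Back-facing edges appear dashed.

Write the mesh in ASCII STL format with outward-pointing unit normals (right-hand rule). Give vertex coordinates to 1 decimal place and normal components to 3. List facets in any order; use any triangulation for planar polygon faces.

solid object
 facet normal 0.220 -0.899 -0.378
  outer loop
   vertex 4.3 0.8 4.7
   vertex 1.5 0.2 4.5
   vertex 5.0 2.4 1.3
  endloop
 endfacet
 facet normal -0.198 0.254 0.947
  outer loop
   vertex 3.2 1.9 4.4
   vertex 0.4 2.7 3.6
   vertex 1.5 0.2 4.5
  endloop
 endfacet
 facet normal -0.105 0.163 0.981
  outer loop
   vertex 3.2 1.9 4.4
   vertex 1.5 0.2 4.5
   vertex 4.3 0.8 4.7
  endloop
 endfacet
 facet normal 0.111 0.870 0.481
  outer loop
   vertex 3.9 3.8 0.8
   vertex 0.4 2.7 3.6
   vertex 3.2 1.9 4.4
  endloop
 endfacet
 facet normal 0.627 0.647 0.434
  outer loop
   vertex 3.9 3.8 0.8
   vertex 4.3 0.8 4.7
   vertex 5.0 2.4 1.3
  endloop
 endfacet
 facet normal 0.557 0.685 0.470
  outer loop
   vertex 3.9 3.8 0.8
   vertex 3.2 1.9 4.4
   vertex 4.3 0.8 4.7
  endloop
 endfacet
 facet normal -0.288 -0.612 -0.736
  outer loop
   vertex 2.4 1.7 2.9
   vertex 5.0 2.4 1.3
   vertex 1.5 0.2 4.5
  endloop
 endfacet
 facet normal -0.332 -0.538 -0.775
  outer loop
   vertex 2.4 1.7 2.9
   vertex 3.9 3.8 0.8
   vertex 5.0 2.4 1.3
  endloop
 endfacet
 facet normal -0.493 -0.479 -0.726
  outer loop
   vertex 2.4 1.7 2.9
   vertex 1.5 0.2 4.5
   vertex 0.4 2.7 3.6
  endloop
 endfacet
 facet normal -0.481 -0.424 -0.767
  outer loop
   vertex 2.4 1.7 2.9
   vertex 0.4 2.7 3.6
   vertex 3.9 3.8 0.8
  endloop
 endfacet
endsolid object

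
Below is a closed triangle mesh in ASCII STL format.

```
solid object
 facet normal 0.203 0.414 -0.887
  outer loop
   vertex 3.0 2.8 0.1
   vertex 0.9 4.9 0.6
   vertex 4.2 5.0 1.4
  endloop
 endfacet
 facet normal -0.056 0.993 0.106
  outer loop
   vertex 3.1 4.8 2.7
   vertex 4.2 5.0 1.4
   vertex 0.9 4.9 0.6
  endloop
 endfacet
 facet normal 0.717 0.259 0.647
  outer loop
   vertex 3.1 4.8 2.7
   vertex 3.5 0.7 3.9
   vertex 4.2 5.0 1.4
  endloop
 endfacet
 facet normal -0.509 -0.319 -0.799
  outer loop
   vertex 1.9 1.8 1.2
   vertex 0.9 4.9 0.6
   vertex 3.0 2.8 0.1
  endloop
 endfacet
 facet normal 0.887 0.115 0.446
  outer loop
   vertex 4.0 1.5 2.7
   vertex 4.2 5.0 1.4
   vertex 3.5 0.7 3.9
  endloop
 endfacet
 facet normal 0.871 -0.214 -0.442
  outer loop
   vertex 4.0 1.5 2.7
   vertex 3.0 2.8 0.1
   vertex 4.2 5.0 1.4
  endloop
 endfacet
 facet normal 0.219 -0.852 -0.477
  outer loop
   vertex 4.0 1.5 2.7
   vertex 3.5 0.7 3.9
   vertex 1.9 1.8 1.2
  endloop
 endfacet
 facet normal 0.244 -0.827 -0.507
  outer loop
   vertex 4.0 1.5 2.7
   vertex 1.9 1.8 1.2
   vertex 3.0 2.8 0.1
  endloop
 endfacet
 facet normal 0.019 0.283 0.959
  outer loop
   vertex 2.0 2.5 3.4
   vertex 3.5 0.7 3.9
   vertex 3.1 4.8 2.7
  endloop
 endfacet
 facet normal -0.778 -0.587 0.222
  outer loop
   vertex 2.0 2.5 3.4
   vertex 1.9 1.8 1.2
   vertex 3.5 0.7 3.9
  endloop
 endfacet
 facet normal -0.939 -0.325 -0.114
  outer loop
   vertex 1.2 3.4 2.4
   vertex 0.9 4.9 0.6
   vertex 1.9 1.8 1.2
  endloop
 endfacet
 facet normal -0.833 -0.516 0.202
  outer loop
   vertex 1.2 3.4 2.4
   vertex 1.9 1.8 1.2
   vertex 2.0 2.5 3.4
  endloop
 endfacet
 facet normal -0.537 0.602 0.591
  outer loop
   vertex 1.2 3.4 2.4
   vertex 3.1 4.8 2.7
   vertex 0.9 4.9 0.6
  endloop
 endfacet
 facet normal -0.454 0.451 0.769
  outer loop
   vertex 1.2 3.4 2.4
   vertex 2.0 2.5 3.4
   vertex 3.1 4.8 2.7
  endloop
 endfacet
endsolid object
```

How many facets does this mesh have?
14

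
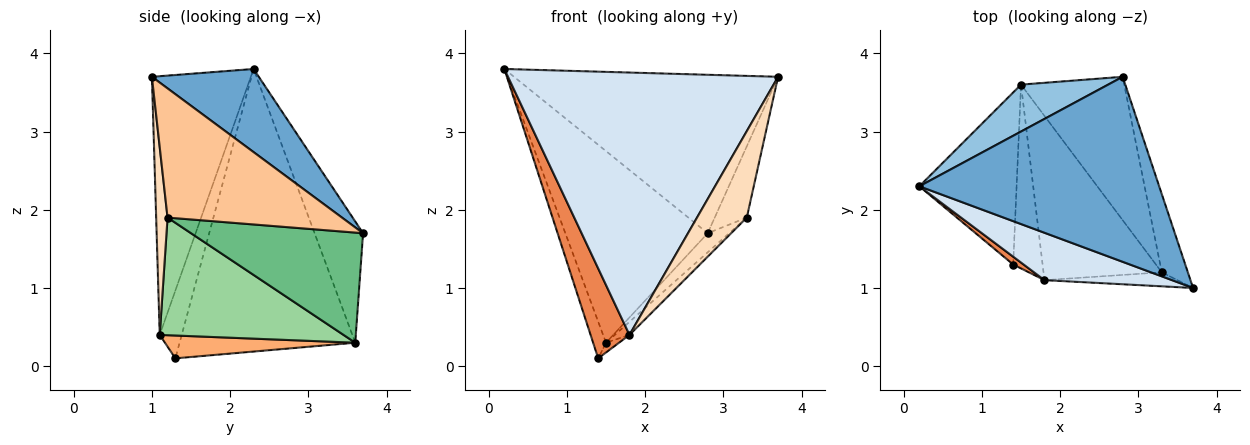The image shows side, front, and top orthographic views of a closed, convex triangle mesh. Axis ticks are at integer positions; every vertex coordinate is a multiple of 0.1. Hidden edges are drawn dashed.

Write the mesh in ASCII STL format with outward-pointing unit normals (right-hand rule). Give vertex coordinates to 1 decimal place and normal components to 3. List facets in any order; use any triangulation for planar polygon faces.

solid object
 facet normal 0.255 0.629 0.735
  outer loop
   vertex 2.8 3.7 1.7
   vertex 0.2 2.3 3.8
   vertex 3.7 1.0 3.7
  endloop
 endfacet
 facet normal -0.314 0.922 0.226
  outer loop
   vertex 1.5 3.6 0.3
   vertex 0.2 2.3 3.8
   vertex 2.8 3.7 1.7
  endloop
 endfacet
 facet normal -0.943 0.069 -0.325
  outer loop
   vertex 1.5 3.6 0.3
   vertex 1.4 1.3 0.1
   vertex 0.2 2.3 3.8
  endloop
 endfacet
 facet normal -0.339 -0.926 0.167
  outer loop
   vertex 1.8 1.1 0.4
   vertex 3.7 1.0 3.7
   vertex 0.2 2.3 3.8
  endloop
 endfacet
 facet normal -0.491 -0.868 0.075
  outer loop
   vertex 1.8 1.1 0.4
   vertex 0.2 2.3 3.8
   vertex 1.4 1.3 0.1
  endloop
 endfacet
 facet normal 0.613 0.042 -0.789
  outer loop
   vertex 1.8 1.1 0.4
   vertex 1.4 1.3 0.1
   vertex 1.5 3.6 0.3
  endloop
 endfacet
 facet normal 0.965 0.177 -0.195
  outer loop
   vertex 3.3 1.2 1.9
   vertex 2.8 3.7 1.7
   vertex 3.7 1.0 3.7
  endloop
 endfacet
 facet normal 0.220 -0.963 -0.156
  outer loop
   vertex 3.3 1.2 1.9
   vertex 3.7 1.0 3.7
   vertex 1.8 1.1 0.4
  endloop
 endfacet
 facet normal 0.727 0.091 -0.681
  outer loop
   vertex 3.3 1.2 1.9
   vertex 1.5 3.6 0.3
   vertex 2.8 3.7 1.7
  endloop
 endfacet
 facet normal 0.704 0.056 -0.708
  outer loop
   vertex 3.3 1.2 1.9
   vertex 1.8 1.1 0.4
   vertex 1.5 3.6 0.3
  endloop
 endfacet
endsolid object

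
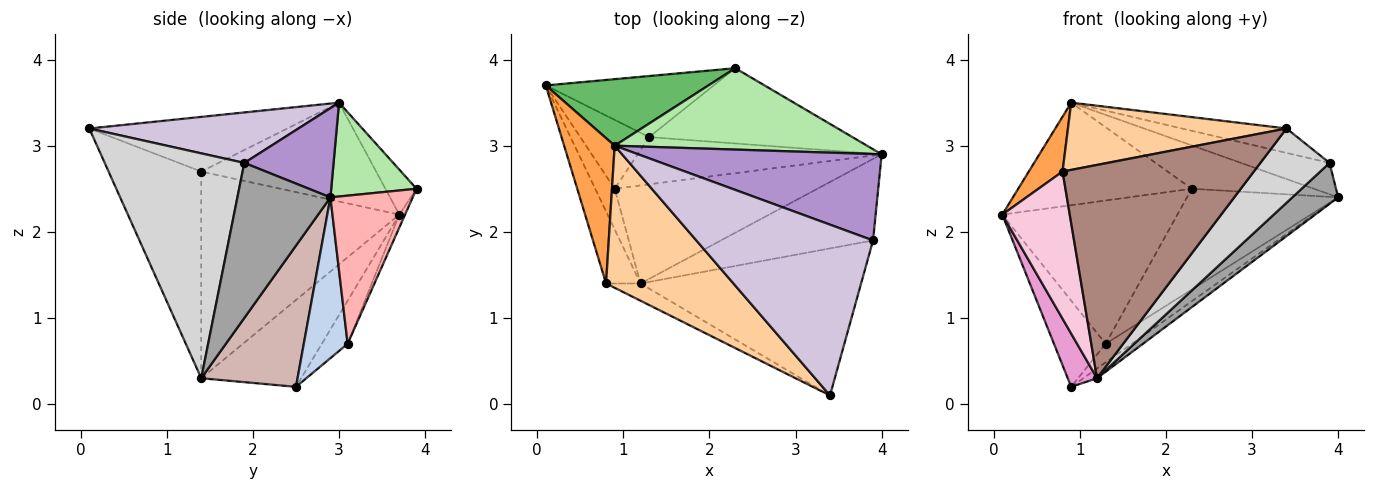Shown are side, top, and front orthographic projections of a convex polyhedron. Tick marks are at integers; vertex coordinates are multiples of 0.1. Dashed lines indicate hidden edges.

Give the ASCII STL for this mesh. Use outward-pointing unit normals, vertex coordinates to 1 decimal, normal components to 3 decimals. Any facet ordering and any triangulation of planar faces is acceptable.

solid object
 facet normal -0.364 0.727 -0.582
  outer loop
   vertex 1.3 3.1 0.7
   vertex 0.9 2.5 0.2
   vertex 0.1 3.7 2.2
  endloop
 endfacet
 facet normal 0.523 0.313 -0.793
  outer loop
   vertex 1.3 3.1 0.7
   vertex 4.0 2.9 2.4
   vertex 0.9 2.5 0.2
  endloop
 endfacet
 facet normal -0.877 -0.170 0.449
  outer loop
   vertex 0.8 1.4 2.7
   vertex 0.9 3.0 3.5
   vertex 0.1 3.7 2.2
  endloop
 endfacet
 facet normal -0.361 -0.399 0.843
  outer loop
   vertex 0.8 1.4 2.7
   vertex 3.4 0.1 3.2
   vertex 0.9 3.0 3.5
  endloop
 endfacet
 facet normal -0.149 0.830 0.538
  outer loop
   vertex 2.3 3.9 2.5
   vertex 0.1 3.7 2.2
   vertex 0.9 3.0 3.5
  endloop
 endfacet
 facet normal 0.312 0.447 0.839
  outer loop
   vertex 2.3 3.9 2.5
   vertex 0.9 3.0 3.5
   vertex 4.0 2.9 2.4
  endloop
 endfacet
 facet normal -0.030 0.920 -0.392
  outer loop
   vertex 2.3 3.9 2.5
   vertex 1.3 3.1 0.7
   vertex 0.1 3.7 2.2
  endloop
 endfacet
 facet normal 0.400 0.734 -0.548
  outer loop
   vertex 2.3 3.9 2.5
   vertex 4.0 2.9 2.4
   vertex 1.3 3.1 0.7
  endloop
 endfacet
 facet normal 0.326 0.323 0.889
  outer loop
   vertex 3.9 1.9 2.8
   vertex 4.0 2.9 2.4
   vertex 0.9 3.0 3.5
  endloop
 endfacet
 facet normal 0.272 0.136 0.953
  outer loop
   vertex 3.9 1.9 2.8
   vertex 0.9 3.0 3.5
   vertex 3.4 0.1 3.2
  endloop
 endfacet
 facet normal -0.435 -0.898 -0.072
  outer loop
   vertex 1.2 1.4 0.3
   vertex 3.4 0.1 3.2
   vertex 0.8 1.4 2.7
  endloop
 endfacet
 facet normal 0.570 0.081 -0.818
  outer loop
   vertex 1.2 1.4 0.3
   vertex 0.9 2.5 0.2
   vertex 4.0 2.9 2.4
  endloop
 endfacet
 facet normal -0.938 -0.275 -0.210
  outer loop
   vertex 1.2 1.4 0.3
   vertex 0.1 3.7 2.2
   vertex 0.9 2.5 0.2
  endloop
 endfacet
 facet normal -0.935 -0.318 -0.156
  outer loop
   vertex 1.2 1.4 0.3
   vertex 0.8 1.4 2.7
   vertex 0.1 3.7 2.2
  endloop
 endfacet
 facet normal 0.673 -0.332 -0.661
  outer loop
   vertex 1.2 1.4 0.3
   vertex 4.0 2.9 2.4
   vertex 3.9 1.9 2.8
  endloop
 endfacet
 facet normal 0.673 -0.334 -0.660
  outer loop
   vertex 1.2 1.4 0.3
   vertex 3.9 1.9 2.8
   vertex 3.4 0.1 3.2
  endloop
 endfacet
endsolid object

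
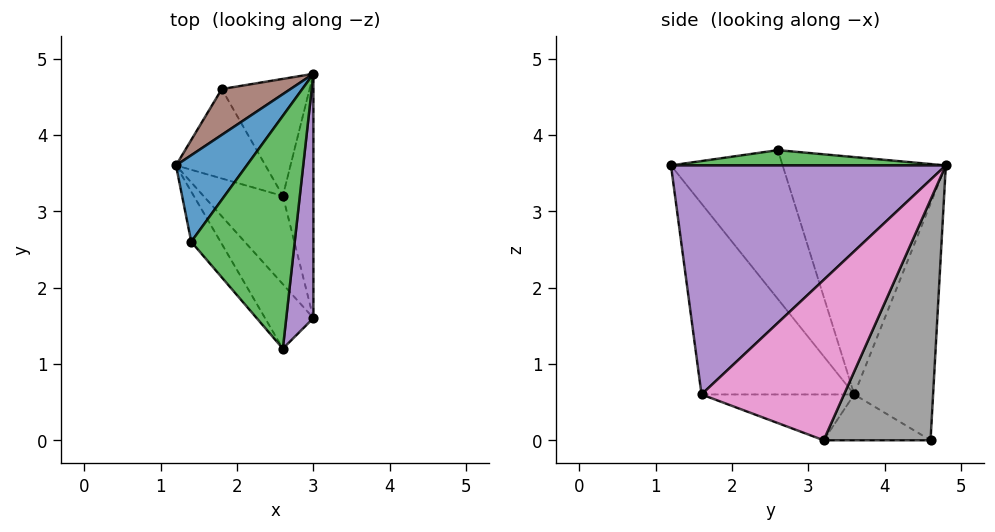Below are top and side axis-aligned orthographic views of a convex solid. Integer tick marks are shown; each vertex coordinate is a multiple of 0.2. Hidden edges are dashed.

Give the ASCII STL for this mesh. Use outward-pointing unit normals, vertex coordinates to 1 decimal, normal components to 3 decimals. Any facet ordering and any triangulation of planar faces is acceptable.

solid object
 facet normal -0.777 0.586 0.232
  outer loop
   vertex 1.4 2.6 3.8
   vertex 3.0 4.8 3.6
   vertex 1.2 3.6 0.6
  endloop
 endfacet
 facet normal -0.761 -0.631 -0.150
  outer loop
   vertex 1.4 2.6 3.8
   vertex 1.2 3.6 0.6
   vertex 2.6 1.2 3.6
  endloop
 endfacet
 facet normal 0.146 -0.016 0.989
  outer loop
   vertex 1.4 2.6 3.8
   vertex 2.6 1.2 3.6
   vertex 3.0 4.8 3.6
  endloop
 endfacet
 facet normal -0.730 -0.657 -0.185
  outer loop
   vertex 3.0 1.6 0.6
   vertex 2.6 1.2 3.6
   vertex 1.2 3.6 0.6
  endloop
 endfacet
 facet normal 0.987 -0.110 0.117
  outer loop
   vertex 3.0 1.6 0.6
   vertex 3.0 4.8 3.6
   vertex 2.6 1.2 3.6
  endloop
 endfacet
 facet normal -0.771 0.597 0.224
  outer loop
   vertex 1.8 4.6 0.0
   vertex 1.2 3.6 0.6
   vertex 3.0 4.8 3.6
  endloop
 endfacet
 facet normal 0.968 0.173 -0.184
  outer loop
   vertex 2.6 3.2 0.0
   vertex 3.0 4.8 3.6
   vertex 3.0 1.6 0.6
  endloop
 endfacet
 facet normal 0.828 0.473 -0.302
  outer loop
   vertex 2.6 3.2 0.0
   vertex 1.8 4.6 0.0
   vertex 3.0 4.8 3.6
  endloop
 endfacet
 facet normal -0.456 -0.410 -0.790
  outer loop
   vertex 2.6 3.2 0.0
   vertex 3.0 1.6 0.6
   vertex 1.2 3.6 0.6
  endloop
 endfacet
 facet normal -0.441 -0.252 -0.861
  outer loop
   vertex 2.6 3.2 0.0
   vertex 1.2 3.6 0.6
   vertex 1.8 4.6 0.0
  endloop
 endfacet
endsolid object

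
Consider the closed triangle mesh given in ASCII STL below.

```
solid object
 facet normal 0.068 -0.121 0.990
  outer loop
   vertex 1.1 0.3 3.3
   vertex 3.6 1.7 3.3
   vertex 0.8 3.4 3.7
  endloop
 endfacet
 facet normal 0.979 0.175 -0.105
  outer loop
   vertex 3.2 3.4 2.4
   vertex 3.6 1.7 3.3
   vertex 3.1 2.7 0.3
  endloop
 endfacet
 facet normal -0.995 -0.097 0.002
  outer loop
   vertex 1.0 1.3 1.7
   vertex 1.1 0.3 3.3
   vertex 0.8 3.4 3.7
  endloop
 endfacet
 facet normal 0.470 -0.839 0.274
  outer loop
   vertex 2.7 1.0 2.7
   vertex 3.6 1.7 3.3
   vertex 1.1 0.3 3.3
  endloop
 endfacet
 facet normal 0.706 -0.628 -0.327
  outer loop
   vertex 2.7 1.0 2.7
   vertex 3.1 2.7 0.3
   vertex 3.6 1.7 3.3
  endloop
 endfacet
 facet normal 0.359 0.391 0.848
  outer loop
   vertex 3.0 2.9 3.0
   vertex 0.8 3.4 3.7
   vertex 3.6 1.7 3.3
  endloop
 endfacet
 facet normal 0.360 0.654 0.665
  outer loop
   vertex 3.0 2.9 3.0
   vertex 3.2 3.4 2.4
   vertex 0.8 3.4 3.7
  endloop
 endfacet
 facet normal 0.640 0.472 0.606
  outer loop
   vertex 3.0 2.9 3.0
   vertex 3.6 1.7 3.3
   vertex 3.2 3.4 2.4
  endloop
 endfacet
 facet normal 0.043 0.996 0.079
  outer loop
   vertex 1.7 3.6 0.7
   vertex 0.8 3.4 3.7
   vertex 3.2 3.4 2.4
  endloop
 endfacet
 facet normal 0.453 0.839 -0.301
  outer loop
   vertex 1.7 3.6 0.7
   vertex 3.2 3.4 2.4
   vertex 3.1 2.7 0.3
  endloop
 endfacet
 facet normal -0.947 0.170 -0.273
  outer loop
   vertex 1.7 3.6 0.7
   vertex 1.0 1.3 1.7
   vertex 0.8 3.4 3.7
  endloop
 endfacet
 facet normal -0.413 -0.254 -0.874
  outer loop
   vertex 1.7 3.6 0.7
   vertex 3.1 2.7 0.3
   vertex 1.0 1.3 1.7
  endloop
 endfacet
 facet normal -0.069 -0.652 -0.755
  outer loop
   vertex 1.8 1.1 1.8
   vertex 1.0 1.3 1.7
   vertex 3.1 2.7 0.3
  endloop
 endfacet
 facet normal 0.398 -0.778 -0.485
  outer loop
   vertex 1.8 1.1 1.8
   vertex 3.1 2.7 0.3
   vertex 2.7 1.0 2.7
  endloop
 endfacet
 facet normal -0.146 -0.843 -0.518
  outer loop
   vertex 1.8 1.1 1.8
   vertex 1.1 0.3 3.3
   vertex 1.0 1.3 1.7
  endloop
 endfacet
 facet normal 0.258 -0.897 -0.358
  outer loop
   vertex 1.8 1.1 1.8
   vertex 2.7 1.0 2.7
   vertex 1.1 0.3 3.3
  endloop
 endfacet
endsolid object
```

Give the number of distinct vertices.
10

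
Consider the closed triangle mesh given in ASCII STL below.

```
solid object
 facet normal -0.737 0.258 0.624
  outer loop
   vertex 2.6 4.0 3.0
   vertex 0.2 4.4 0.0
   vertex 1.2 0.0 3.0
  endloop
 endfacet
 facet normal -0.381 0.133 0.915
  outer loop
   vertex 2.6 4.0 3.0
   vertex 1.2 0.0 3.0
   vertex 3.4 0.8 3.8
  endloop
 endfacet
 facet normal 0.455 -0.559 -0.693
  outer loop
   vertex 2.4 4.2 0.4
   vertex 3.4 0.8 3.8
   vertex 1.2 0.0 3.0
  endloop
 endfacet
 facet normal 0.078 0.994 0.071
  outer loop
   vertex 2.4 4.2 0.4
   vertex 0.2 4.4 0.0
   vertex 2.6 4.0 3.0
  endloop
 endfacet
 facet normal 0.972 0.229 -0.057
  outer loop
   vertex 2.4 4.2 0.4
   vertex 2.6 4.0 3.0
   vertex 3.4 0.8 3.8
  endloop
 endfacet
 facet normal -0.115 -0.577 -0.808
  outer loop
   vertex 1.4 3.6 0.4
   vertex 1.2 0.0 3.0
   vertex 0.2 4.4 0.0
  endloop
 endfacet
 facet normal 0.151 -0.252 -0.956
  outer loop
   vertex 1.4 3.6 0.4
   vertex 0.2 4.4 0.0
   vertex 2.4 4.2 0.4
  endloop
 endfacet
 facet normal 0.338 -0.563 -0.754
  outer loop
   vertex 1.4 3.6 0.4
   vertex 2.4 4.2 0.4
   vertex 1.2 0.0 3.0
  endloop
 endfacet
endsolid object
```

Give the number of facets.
8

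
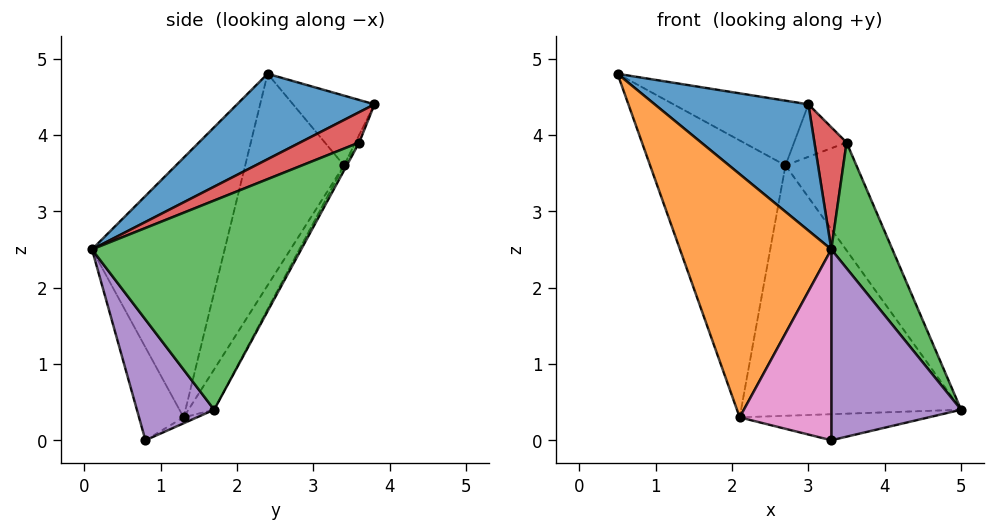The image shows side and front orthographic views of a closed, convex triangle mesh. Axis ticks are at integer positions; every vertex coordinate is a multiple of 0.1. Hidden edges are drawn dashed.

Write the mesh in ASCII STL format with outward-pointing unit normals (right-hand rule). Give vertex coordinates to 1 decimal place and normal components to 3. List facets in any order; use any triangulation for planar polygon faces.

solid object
 facet normal 0.360 -0.403 0.841
  outer loop
   vertex 3.0 3.8 4.4
   vertex 0.5 2.4 4.8
   vertex 3.3 0.1 2.5
  endloop
 endfacet
 facet normal -0.658 -0.751 -0.051
  outer loop
   vertex 2.1 1.3 0.3
   vertex 3.3 0.1 2.5
   vertex 0.5 2.4 4.8
  endloop
 endfacet
 facet normal 0.836 -0.244 0.491
  outer loop
   vertex 3.5 3.6 3.9
   vertex 3.3 0.1 2.5
   vertex 5.0 1.7 0.4
  endloop
 endfacet
 facet normal 0.600 -0.326 0.730
  outer loop
   vertex 3.5 3.6 3.9
   vertex 3.0 3.8 4.4
   vertex 3.3 0.1 2.5
  endloop
 endfacet
 facet normal 0.497 -0.835 -0.234
  outer loop
   vertex 3.3 0.8 0.0
   vertex 5.0 1.7 0.4
   vertex 3.3 0.1 2.5
  endloop
 endfacet
 facet normal -0.032 0.456 -0.889
  outer loop
   vertex 3.3 0.8 0.0
   vertex 2.1 1.3 0.3
   vertex 5.0 1.7 0.4
  endloop
 endfacet
 facet normal -0.424 -0.872 -0.244
  outer loop
   vertex 3.3 0.8 0.0
   vertex 3.3 0.1 2.5
   vertex 2.1 1.3 0.3
  endloop
 endfacet
 facet normal -0.066 0.902 -0.426
  outer loop
   vertex 2.7 3.4 3.6
   vertex 3.0 3.8 4.4
   vertex 3.5 3.6 3.9
  endloop
 endfacet
 facet normal -0.503 0.834 -0.228
  outer loop
   vertex 2.7 3.4 3.6
   vertex 0.5 2.4 4.8
   vertex 3.0 3.8 4.4
  endloop
 endfacet
 facet normal -0.546 0.748 -0.377
  outer loop
   vertex 2.7 3.4 3.6
   vertex 2.1 1.3 0.3
   vertex 0.5 2.4 4.8
  endloop
 endfacet
 facet normal -0.099 0.848 -0.521
  outer loop
   vertex 2.7 3.4 3.6
   vertex 5.0 1.7 0.4
   vertex 2.1 1.3 0.3
  endloop
 endfacet
 facet normal -0.035 0.872 -0.488
  outer loop
   vertex 2.7 3.4 3.6
   vertex 3.5 3.6 3.9
   vertex 5.0 1.7 0.4
  endloop
 endfacet
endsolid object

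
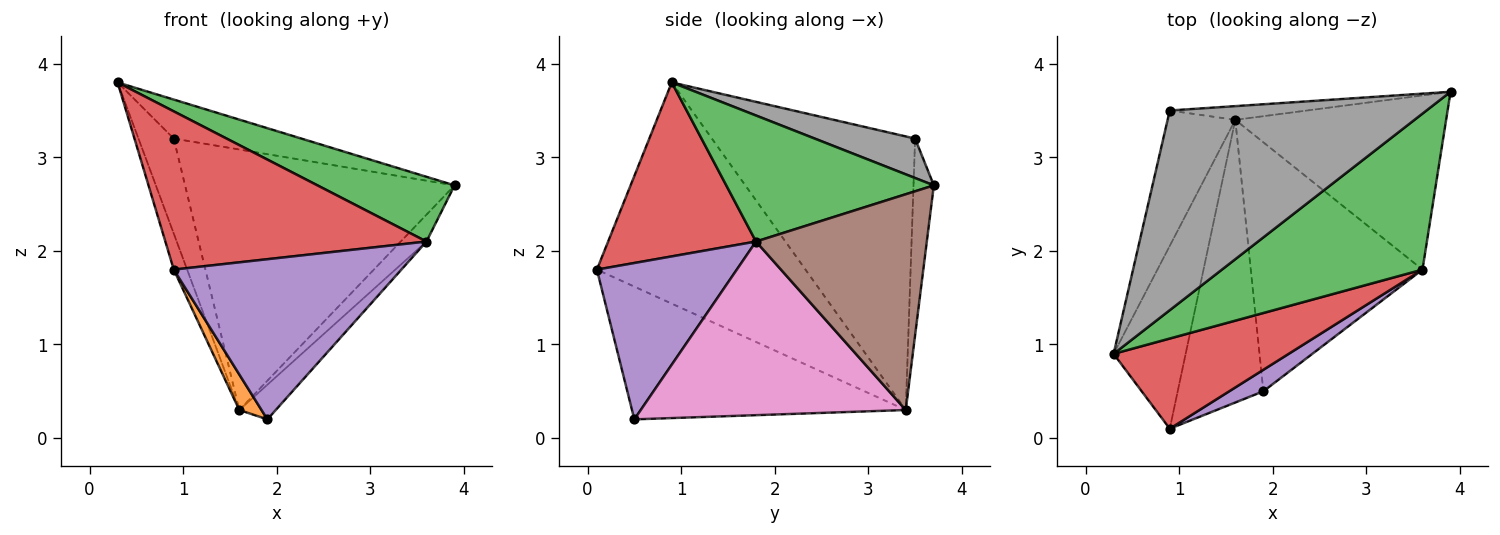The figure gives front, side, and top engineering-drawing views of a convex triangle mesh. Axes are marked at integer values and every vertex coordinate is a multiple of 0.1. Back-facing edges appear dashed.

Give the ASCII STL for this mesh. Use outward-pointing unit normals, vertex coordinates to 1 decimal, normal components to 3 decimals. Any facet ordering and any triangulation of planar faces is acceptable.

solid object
 facet normal -0.949 0.061 -0.309
  outer loop
   vertex 1.6 3.4 0.3
   vertex 0.9 0.1 1.8
   vertex 0.3 0.9 3.8
  endloop
 endfacet
 facet normal -0.838 -0.068 -0.541
  outer loop
   vertex 1.6 3.4 0.3
   vertex 1.9 0.5 0.2
   vertex 0.9 0.1 1.8
  endloop
 endfacet
 facet normal 0.502 -0.332 0.799
  outer loop
   vertex 3.6 1.8 2.1
   vertex 3.9 3.7 2.7
   vertex 0.3 0.9 3.8
  endloop
 endfacet
 facet normal 0.441 -0.780 0.444
  outer loop
   vertex 3.6 1.8 2.1
   vertex 0.3 0.9 3.8
   vertex 0.9 0.1 1.8
  endloop
 endfacet
 facet normal 0.520 -0.846 0.114
  outer loop
   vertex 3.6 1.8 2.1
   vertex 0.9 0.1 1.8
   vertex 1.9 0.5 0.2
  endloop
 endfacet
 facet normal 0.711 0.107 -0.695
  outer loop
   vertex 3.6 1.8 2.1
   vertex 1.6 3.4 0.3
   vertex 3.9 3.7 2.7
  endloop
 endfacet
 facet normal 0.708 0.097 -0.700
  outer loop
   vertex 3.6 1.8 2.1
   vertex 1.9 0.5 0.2
   vertex 1.6 3.4 0.3
  endloop
 endfacet
 facet normal 0.149 0.190 0.970
  outer loop
   vertex 0.9 3.5 3.2
   vertex 0.3 0.9 3.8
   vertex 3.9 3.7 2.7
  endloop
 endfacet
 facet normal -0.957 0.166 -0.237
  outer loop
   vertex 0.9 3.5 3.2
   vertex 1.6 3.4 0.3
   vertex 0.3 0.9 3.8
  endloop
 endfacet
 facet normal -0.075 0.996 -0.052
  outer loop
   vertex 0.9 3.5 3.2
   vertex 3.9 3.7 2.7
   vertex 1.6 3.4 0.3
  endloop
 endfacet
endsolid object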